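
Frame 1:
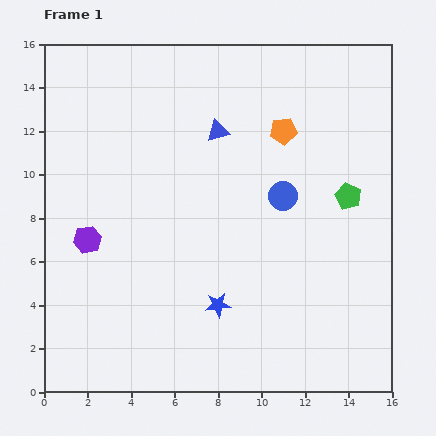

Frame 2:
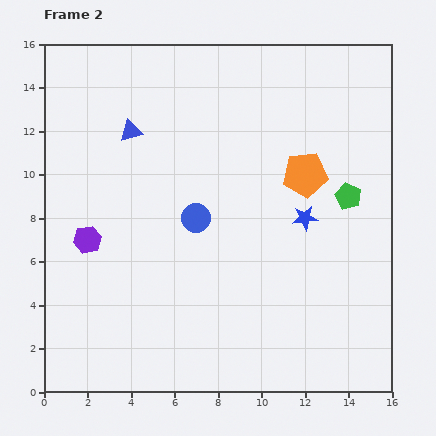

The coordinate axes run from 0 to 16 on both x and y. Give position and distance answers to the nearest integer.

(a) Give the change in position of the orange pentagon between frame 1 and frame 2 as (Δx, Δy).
(1, -2)

The orange pentagon was at (11, 12) in frame 1 and (12, 10) in frame 2.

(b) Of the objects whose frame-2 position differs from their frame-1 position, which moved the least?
the orange pentagon

(moved 2)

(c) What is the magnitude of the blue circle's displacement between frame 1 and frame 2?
4

The blue circle moved from (11, 9) to (7, 8), a distance of √(4² + 1²) ≈ 4.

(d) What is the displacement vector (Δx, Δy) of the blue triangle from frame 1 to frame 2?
(-4, 0)

The blue triangle was at (8, 12) in frame 1 and (4, 12) in frame 2.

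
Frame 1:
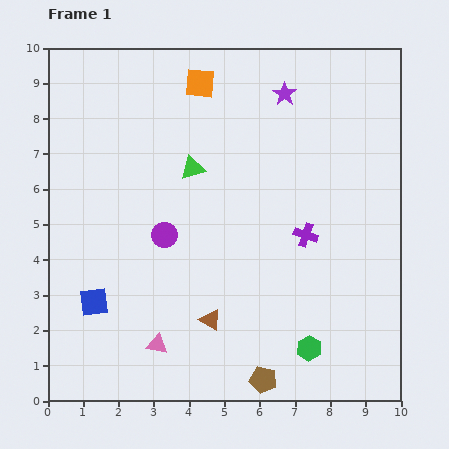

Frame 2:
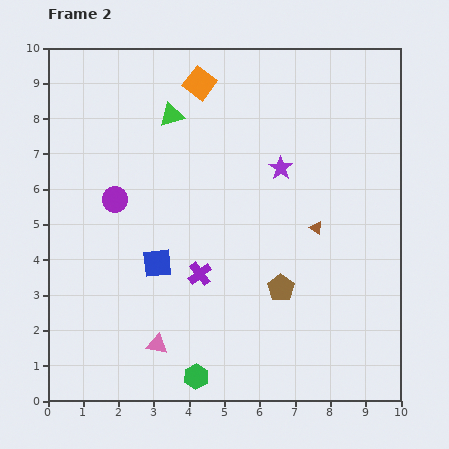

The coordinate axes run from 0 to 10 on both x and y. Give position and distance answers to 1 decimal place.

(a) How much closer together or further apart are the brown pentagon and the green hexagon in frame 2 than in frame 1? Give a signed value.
+1.9

Distance in frame 1: 1.6. Distance in frame 2: 3.5.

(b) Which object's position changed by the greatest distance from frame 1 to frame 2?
the brown triangle

(moved 4.0; next 3.3)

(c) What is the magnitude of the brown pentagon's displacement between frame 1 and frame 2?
2.6

The brown pentagon moved from (6.1, 0.6) to (6.6, 3.2), a distance of √(0.5² + 2.6²) ≈ 2.6.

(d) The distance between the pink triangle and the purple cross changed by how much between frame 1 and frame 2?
-2.9

Distance in frame 1: 5.2. Distance in frame 2: 2.3.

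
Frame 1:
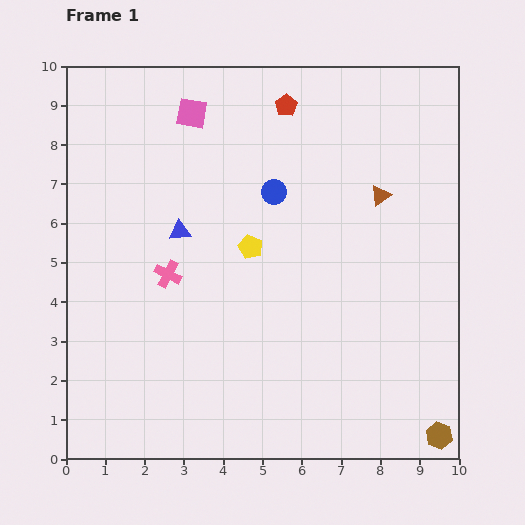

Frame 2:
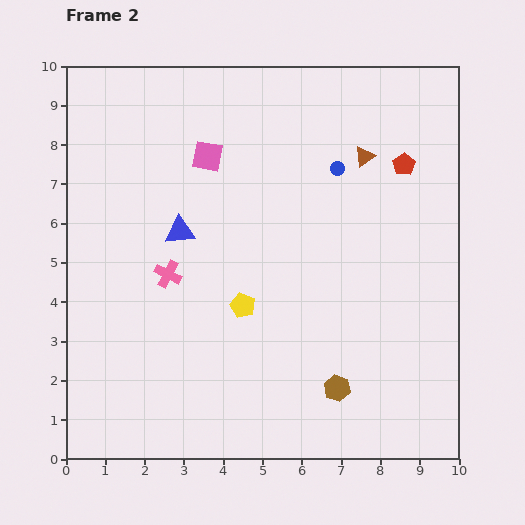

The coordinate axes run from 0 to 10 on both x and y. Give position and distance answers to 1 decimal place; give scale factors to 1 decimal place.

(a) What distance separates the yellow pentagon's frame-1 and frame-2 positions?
1.5

The yellow pentagon moved from (4.7, 5.4) to (4.5, 3.9), a distance of √(0.2² + 1.5²) ≈ 1.5.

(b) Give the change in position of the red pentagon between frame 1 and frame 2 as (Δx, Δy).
(3.0, -1.5)

The red pentagon was at (5.6, 9.0) in frame 1 and (8.6, 7.5) in frame 2.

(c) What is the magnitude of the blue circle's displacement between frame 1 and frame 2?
1.7

The blue circle moved from (5.3, 6.8) to (6.9, 7.4), a distance of √(1.6² + 0.6²) ≈ 1.7.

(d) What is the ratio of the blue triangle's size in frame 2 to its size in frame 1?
1.3×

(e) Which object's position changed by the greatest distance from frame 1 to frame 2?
the red pentagon

(moved 3.4; next 2.9)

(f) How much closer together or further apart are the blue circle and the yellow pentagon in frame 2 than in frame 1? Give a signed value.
+2.7

Distance in frame 1: 1.5. Distance in frame 2: 4.2.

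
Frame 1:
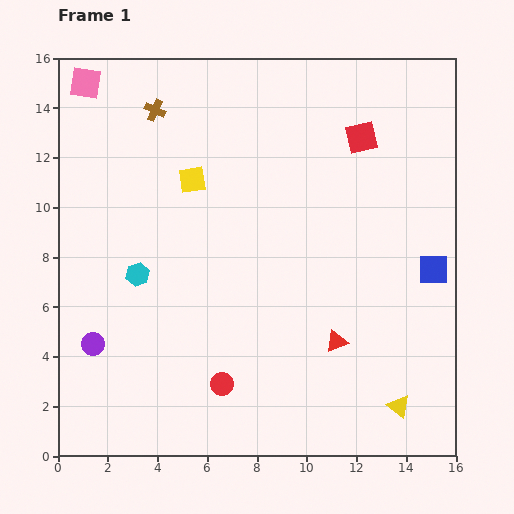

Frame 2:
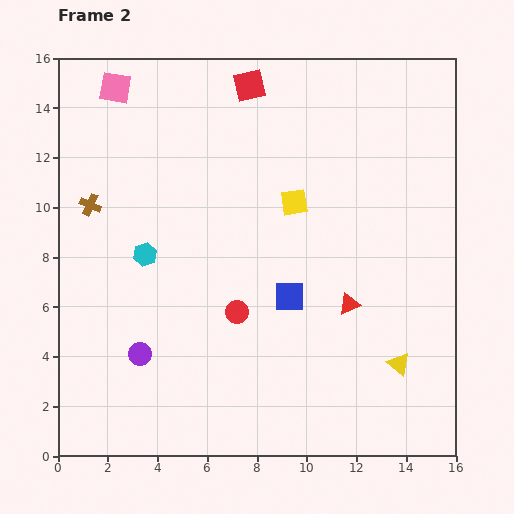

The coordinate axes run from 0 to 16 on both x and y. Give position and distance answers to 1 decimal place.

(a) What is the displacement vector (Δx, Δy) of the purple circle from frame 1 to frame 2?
(1.9, -0.4)

The purple circle was at (1.4, 4.5) in frame 1 and (3.3, 4.1) in frame 2.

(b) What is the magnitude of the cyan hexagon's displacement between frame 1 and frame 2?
0.9

The cyan hexagon moved from (3.2, 7.3) to (3.5, 8.1), a distance of √(0.3² + 0.8²) ≈ 0.9.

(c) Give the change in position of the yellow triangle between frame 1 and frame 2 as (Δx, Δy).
(0.0, 1.7)

The yellow triangle was at (13.7, 2.0) in frame 1 and (13.7, 3.7) in frame 2.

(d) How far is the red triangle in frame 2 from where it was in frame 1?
1.6

The red triangle moved from (11.2, 4.6) to (11.7, 6.1), a distance of √(0.5² + 1.5²) ≈ 1.6.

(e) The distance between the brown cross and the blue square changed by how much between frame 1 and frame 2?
-4.1

Distance in frame 1: 12.9. Distance in frame 2: 8.8.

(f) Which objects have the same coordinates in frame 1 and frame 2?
none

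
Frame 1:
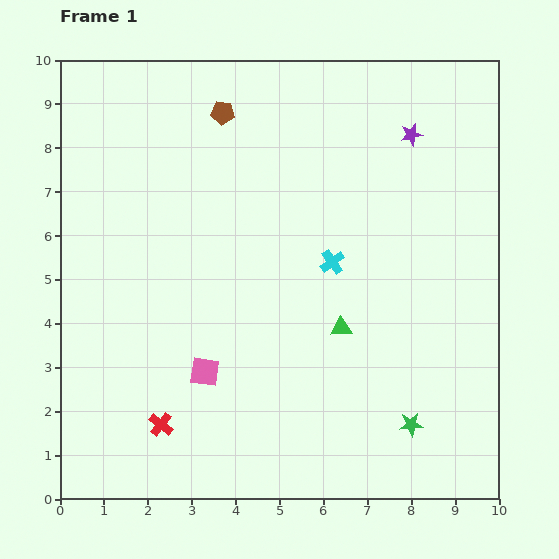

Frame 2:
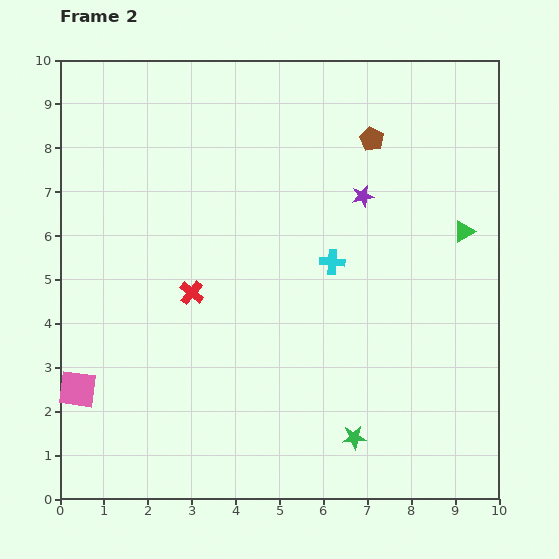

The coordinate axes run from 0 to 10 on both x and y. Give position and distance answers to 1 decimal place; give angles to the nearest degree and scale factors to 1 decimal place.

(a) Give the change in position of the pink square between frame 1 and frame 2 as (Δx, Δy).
(-2.9, -0.4)

The pink square was at (3.3, 2.9) in frame 1 and (0.4, 2.5) in frame 2.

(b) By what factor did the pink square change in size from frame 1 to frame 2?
1.3×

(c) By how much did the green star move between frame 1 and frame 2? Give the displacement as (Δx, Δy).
(-1.3, -0.3)

The green star was at (8.0, 1.7) in frame 1 and (6.7, 1.4) in frame 2.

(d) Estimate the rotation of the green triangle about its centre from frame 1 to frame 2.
28° counter-clockwise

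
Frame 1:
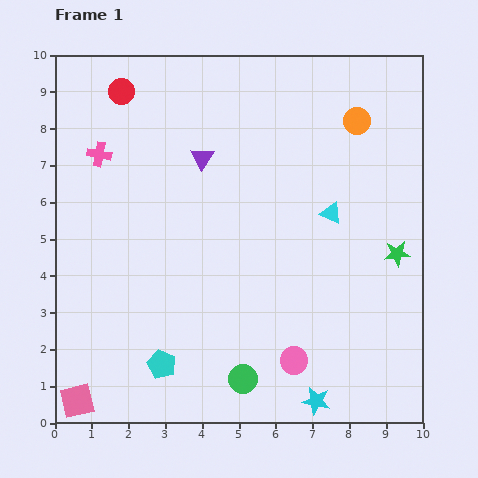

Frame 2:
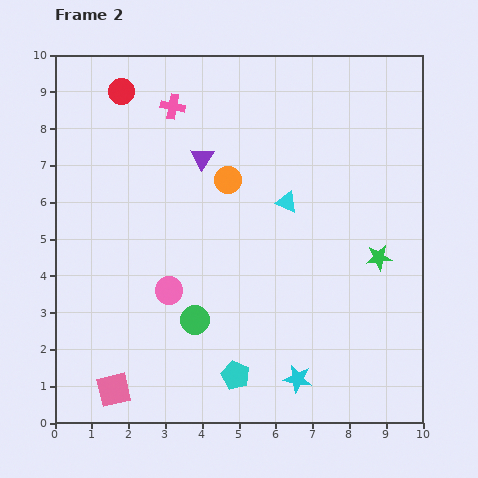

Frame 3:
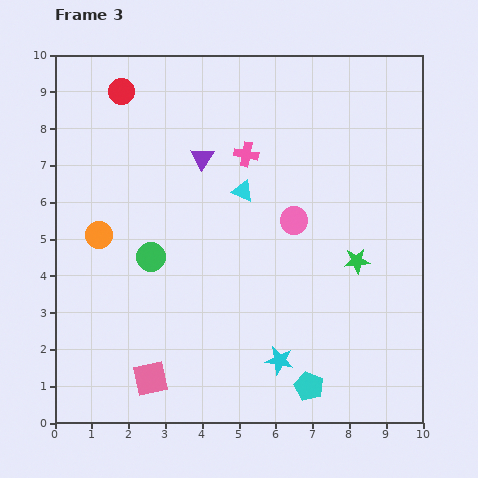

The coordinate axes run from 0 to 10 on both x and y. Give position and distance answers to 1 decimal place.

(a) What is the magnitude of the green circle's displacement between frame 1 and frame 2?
2.1

The green circle moved from (5.1, 1.2) to (3.8, 2.8), a distance of √(1.3² + 1.6²) ≈ 2.1.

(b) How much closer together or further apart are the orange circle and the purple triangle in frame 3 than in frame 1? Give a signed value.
-0.8

Distance in frame 1: 4.3. Distance in frame 3: 3.5.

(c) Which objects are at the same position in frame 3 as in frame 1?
the red circle, the purple triangle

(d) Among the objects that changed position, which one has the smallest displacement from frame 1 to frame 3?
the green star

(moved 1.1)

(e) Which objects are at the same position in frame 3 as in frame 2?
the red circle, the purple triangle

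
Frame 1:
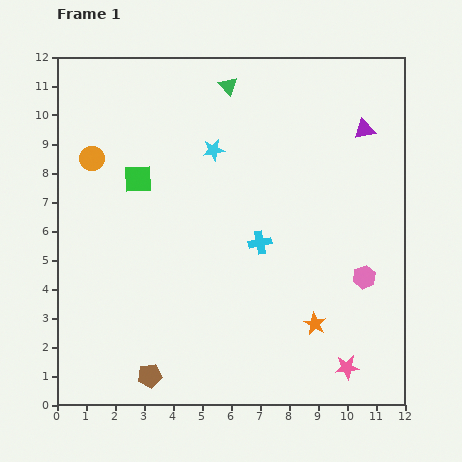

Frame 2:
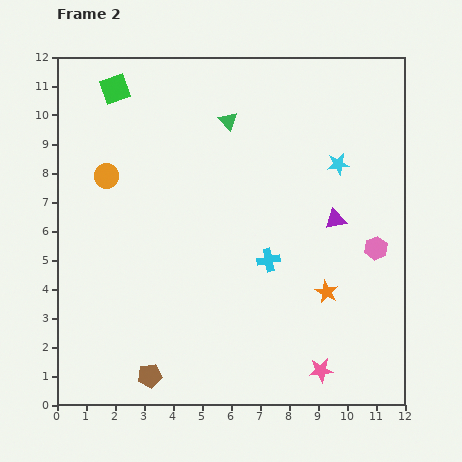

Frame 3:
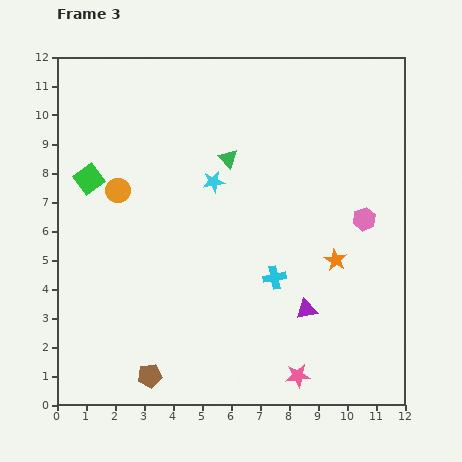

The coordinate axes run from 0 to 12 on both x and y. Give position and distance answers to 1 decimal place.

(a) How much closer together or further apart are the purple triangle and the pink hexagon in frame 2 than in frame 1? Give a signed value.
-3.4

Distance in frame 1: 5.1. Distance in frame 2: 1.7.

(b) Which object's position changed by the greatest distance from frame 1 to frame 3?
the purple triangle

(moved 6.5; next 2.5)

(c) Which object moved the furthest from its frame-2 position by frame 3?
the cyan star

(moved 4.3; next 3.3)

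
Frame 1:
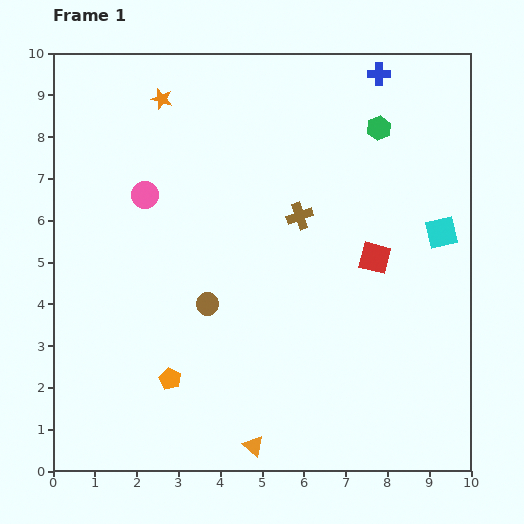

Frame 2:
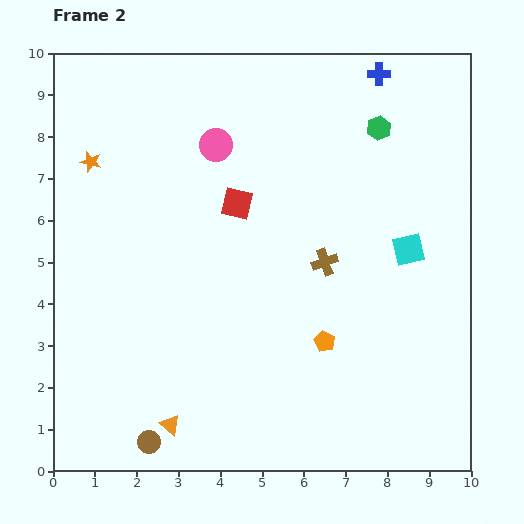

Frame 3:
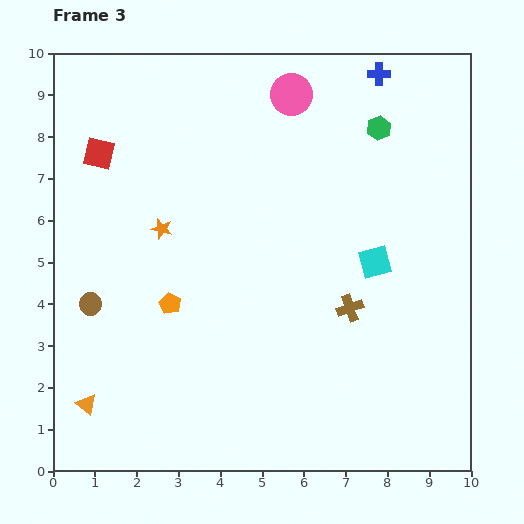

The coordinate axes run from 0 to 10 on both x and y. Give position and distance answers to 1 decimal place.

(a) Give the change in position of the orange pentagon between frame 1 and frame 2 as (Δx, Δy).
(3.7, 0.9)

The orange pentagon was at (2.8, 2.2) in frame 1 and (6.5, 3.1) in frame 2.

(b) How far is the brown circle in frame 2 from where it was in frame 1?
3.6

The brown circle moved from (3.7, 4.0) to (2.3, 0.7), a distance of √(1.4² + 3.3²) ≈ 3.6.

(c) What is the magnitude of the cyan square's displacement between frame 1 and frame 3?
1.7

The cyan square moved from (9.3, 5.7) to (7.7, 5.0), a distance of √(1.6² + 0.7²) ≈ 1.7.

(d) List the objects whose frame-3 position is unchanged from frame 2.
the blue cross, the green hexagon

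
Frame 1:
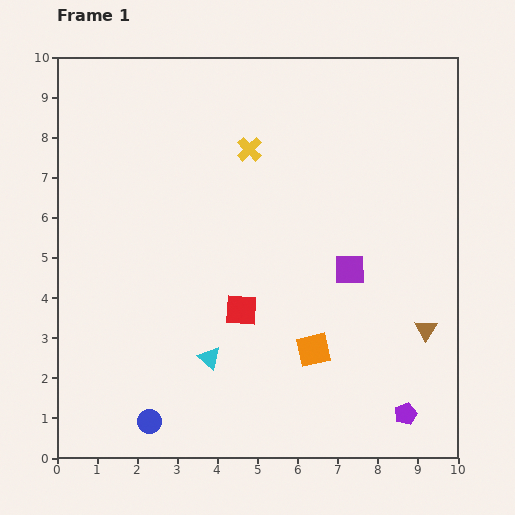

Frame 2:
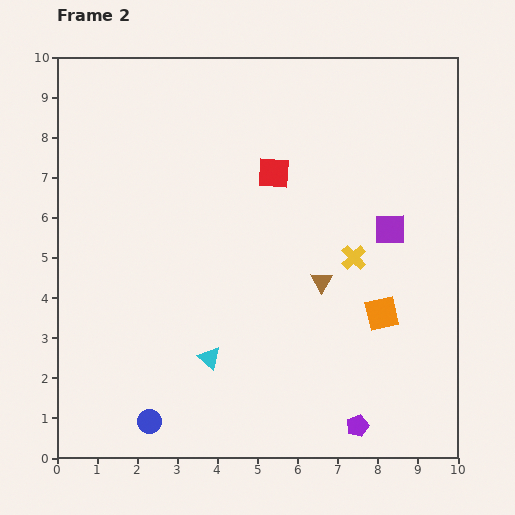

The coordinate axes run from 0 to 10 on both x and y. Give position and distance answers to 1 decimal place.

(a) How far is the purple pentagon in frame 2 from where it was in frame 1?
1.2

The purple pentagon moved from (8.7, 1.1) to (7.5, 0.8), a distance of √(1.2² + 0.3²) ≈ 1.2.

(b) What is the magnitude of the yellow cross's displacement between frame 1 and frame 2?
3.7

The yellow cross moved from (4.8, 7.7) to (7.4, 5.0), a distance of √(2.6² + 2.7²) ≈ 3.7.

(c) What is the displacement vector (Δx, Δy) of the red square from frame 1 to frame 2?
(0.8, 3.4)

The red square was at (4.6, 3.7) in frame 1 and (5.4, 7.1) in frame 2.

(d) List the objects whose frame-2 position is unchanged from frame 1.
the blue circle, the cyan triangle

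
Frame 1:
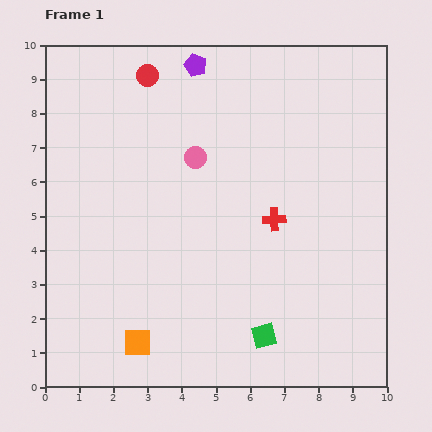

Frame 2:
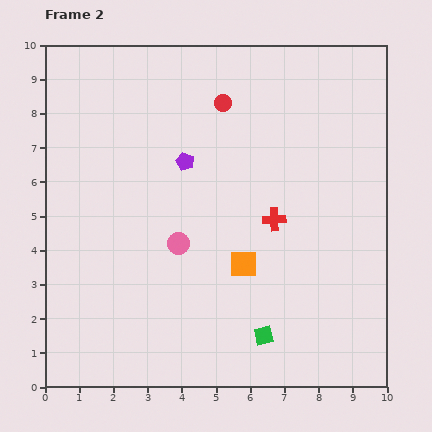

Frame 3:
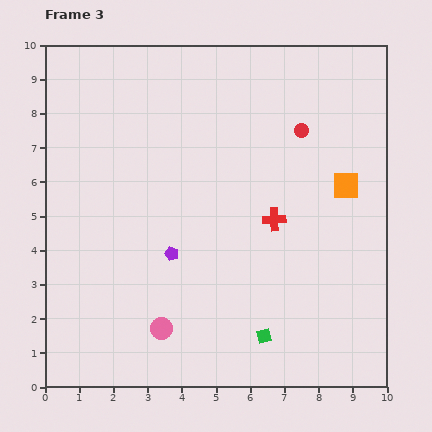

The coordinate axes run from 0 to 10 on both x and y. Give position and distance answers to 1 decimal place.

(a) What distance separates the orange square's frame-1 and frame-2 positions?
3.9

The orange square moved from (2.7, 1.3) to (5.8, 3.6), a distance of √(3.1² + 2.3²) ≈ 3.9.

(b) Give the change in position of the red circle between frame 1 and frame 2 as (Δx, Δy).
(2.2, -0.8)

The red circle was at (3.0, 9.1) in frame 1 and (5.2, 8.3) in frame 2.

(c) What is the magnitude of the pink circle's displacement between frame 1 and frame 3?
5.1

The pink circle moved from (4.4, 6.7) to (3.4, 1.7), a distance of √(1.0² + 5.0²) ≈ 5.1.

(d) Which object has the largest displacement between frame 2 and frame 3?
the orange square

(moved 3.8; next 2.7)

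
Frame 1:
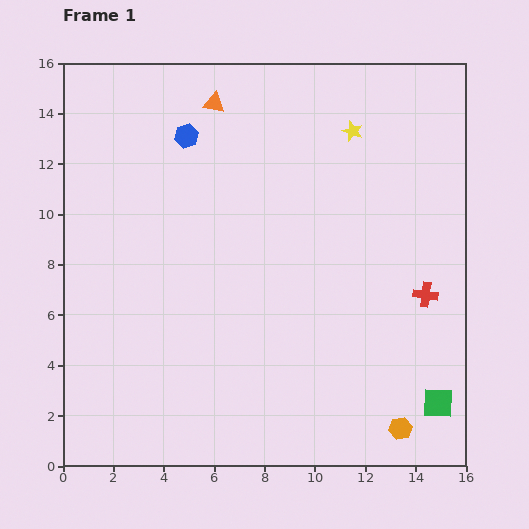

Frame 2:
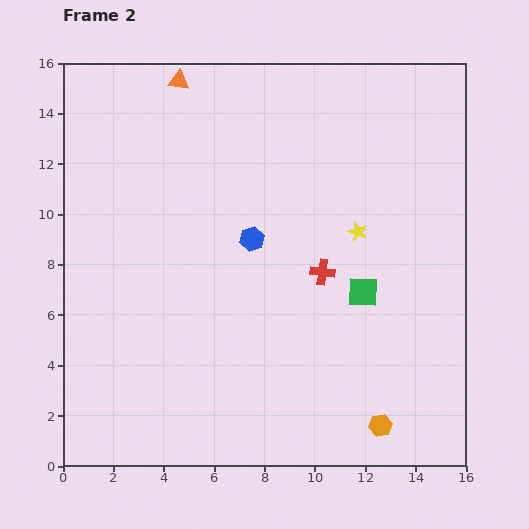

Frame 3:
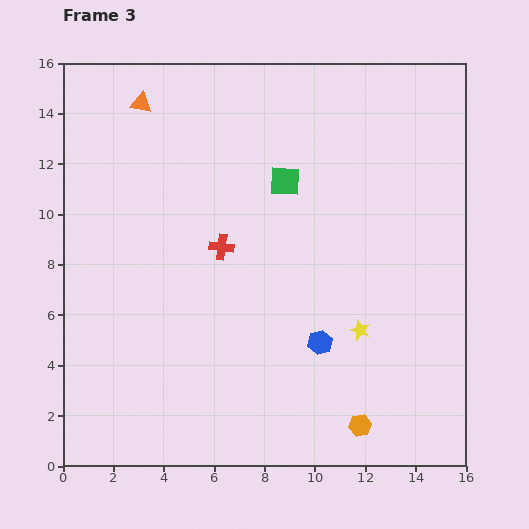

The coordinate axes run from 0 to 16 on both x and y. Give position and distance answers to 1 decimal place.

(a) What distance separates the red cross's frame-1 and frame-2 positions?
4.2

The red cross moved from (14.4, 6.8) to (10.3, 7.7), a distance of √(4.1² + 0.9²) ≈ 4.2.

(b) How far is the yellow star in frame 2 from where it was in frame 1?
4.0

The yellow star moved from (11.5, 13.3) to (11.7, 9.3), a distance of √(0.2² + 4.0²) ≈ 4.0.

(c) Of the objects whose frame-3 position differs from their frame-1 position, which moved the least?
the orange hexagon

(moved 1.6)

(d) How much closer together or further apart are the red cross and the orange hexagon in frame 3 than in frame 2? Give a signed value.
+2.5

Distance in frame 2: 6.5. Distance in frame 3: 9.0.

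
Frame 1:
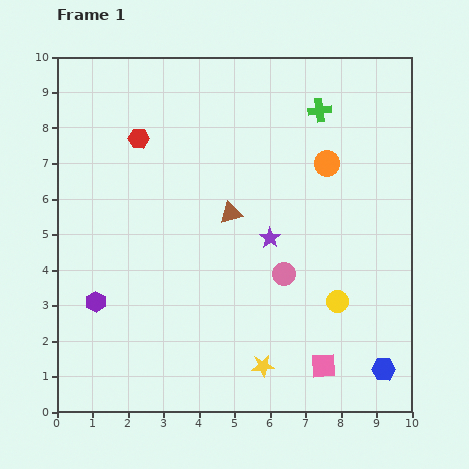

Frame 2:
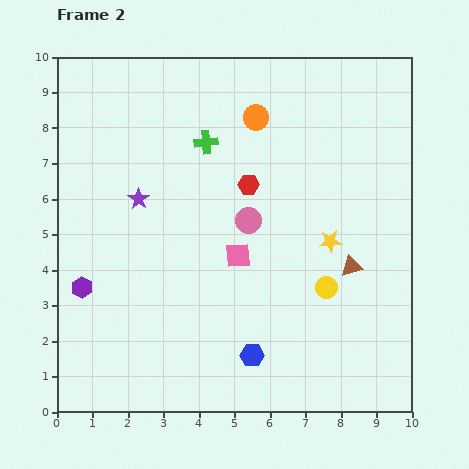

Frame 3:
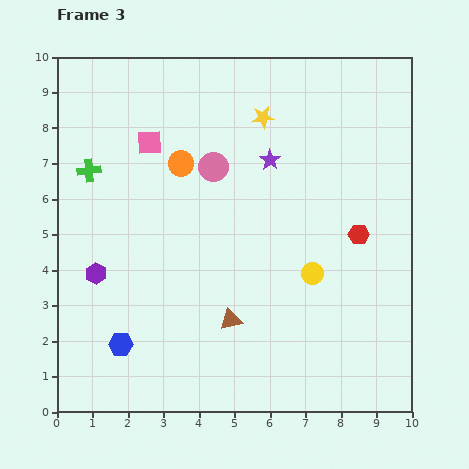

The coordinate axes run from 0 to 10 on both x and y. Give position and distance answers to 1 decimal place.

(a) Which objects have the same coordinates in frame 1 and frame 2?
none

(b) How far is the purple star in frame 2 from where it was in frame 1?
3.9

The purple star moved from (6.0, 4.9) to (2.3, 6.0), a distance of √(3.7² + 1.1²) ≈ 3.9.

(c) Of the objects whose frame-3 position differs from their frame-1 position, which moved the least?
the purple hexagon

(moved 0.8)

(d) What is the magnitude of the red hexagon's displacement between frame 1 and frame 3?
6.8

The red hexagon moved from (2.3, 7.7) to (8.5, 5.0), a distance of √(6.2² + 2.7²) ≈ 6.8.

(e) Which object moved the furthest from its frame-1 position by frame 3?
the pink square

(moved 8.0; next 7.4)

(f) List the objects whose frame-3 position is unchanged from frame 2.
none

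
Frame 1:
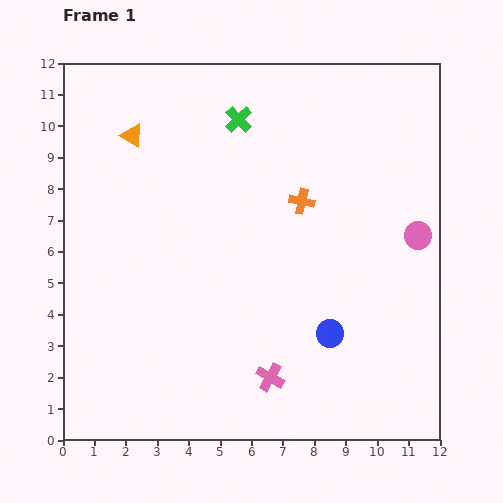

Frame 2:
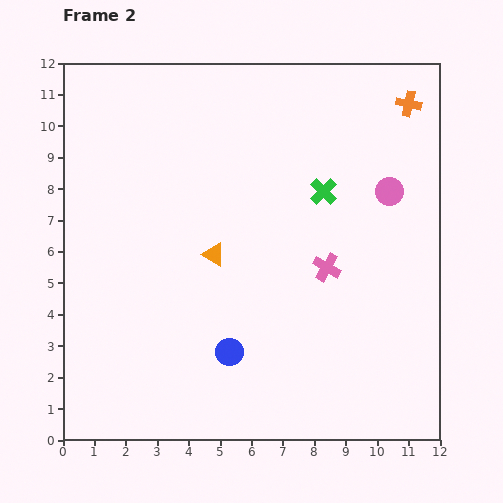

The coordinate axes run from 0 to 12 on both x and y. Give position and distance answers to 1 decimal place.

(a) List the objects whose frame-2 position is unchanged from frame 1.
none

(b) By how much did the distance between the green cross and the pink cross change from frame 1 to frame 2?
-5.9

Distance in frame 1: 8.3. Distance in frame 2: 2.4.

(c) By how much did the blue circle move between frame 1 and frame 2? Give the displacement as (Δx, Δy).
(-3.2, -0.6)

The blue circle was at (8.5, 3.4) in frame 1 and (5.3, 2.8) in frame 2.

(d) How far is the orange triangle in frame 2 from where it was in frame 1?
4.6

The orange triangle moved from (2.2, 9.7) to (4.8, 5.9), a distance of √(2.6² + 3.8²) ≈ 4.6.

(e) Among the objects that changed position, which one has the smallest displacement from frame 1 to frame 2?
the pink circle

(moved 1.7)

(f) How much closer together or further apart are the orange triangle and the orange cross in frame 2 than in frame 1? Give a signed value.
+2.0

Distance in frame 1: 5.8. Distance in frame 2: 7.8.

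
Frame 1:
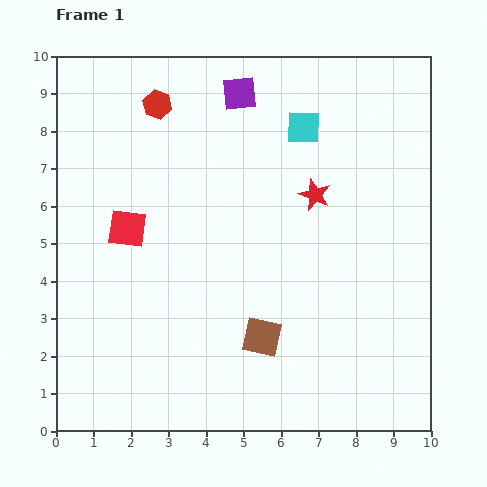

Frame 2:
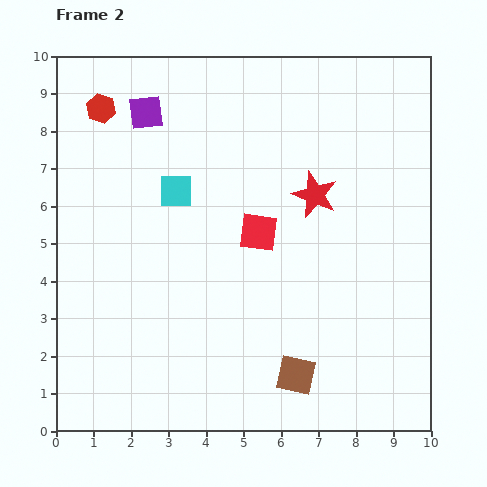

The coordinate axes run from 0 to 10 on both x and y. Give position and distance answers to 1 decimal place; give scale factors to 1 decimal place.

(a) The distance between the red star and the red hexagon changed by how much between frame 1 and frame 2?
+1.3

Distance in frame 1: 4.8. Distance in frame 2: 6.1.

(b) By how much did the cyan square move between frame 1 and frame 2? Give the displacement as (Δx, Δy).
(-3.4, -1.7)

The cyan square was at (6.6, 8.1) in frame 1 and (3.2, 6.4) in frame 2.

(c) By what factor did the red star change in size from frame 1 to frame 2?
1.5×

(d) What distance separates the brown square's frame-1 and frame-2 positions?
1.3

The brown square moved from (5.5, 2.5) to (6.4, 1.5), a distance of √(0.9² + 1.0²) ≈ 1.3.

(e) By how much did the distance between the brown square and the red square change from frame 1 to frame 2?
-0.7

Distance in frame 1: 4.6. Distance in frame 2: 3.9.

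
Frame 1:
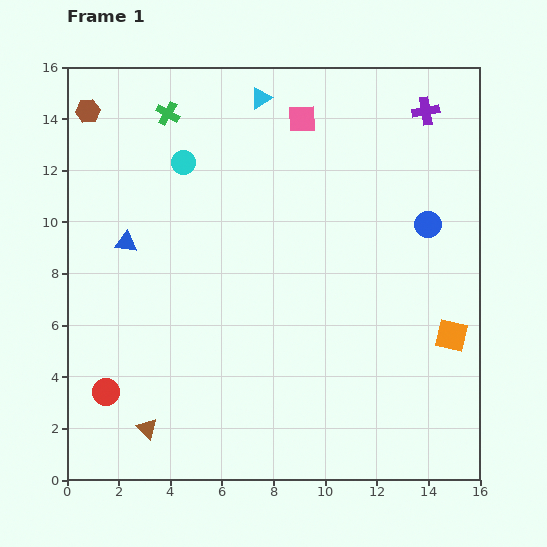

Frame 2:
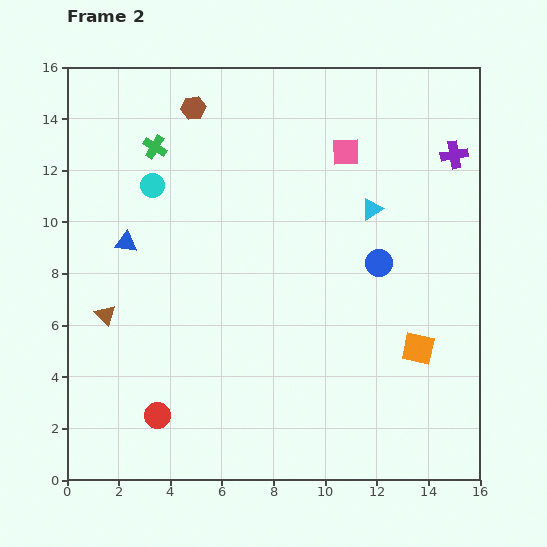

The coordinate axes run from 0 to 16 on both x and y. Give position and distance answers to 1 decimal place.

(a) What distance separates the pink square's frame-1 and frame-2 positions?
2.1

The pink square moved from (9.1, 14.0) to (10.8, 12.7), a distance of √(1.7² + 1.3²) ≈ 2.1.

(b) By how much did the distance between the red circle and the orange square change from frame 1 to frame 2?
-3.2

Distance in frame 1: 13.6. Distance in frame 2: 10.4.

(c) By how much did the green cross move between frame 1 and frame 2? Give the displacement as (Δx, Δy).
(-0.5, -1.3)

The green cross was at (3.9, 14.2) in frame 1 and (3.4, 12.9) in frame 2.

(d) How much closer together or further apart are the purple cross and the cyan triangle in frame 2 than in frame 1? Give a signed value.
-2.6

Distance in frame 1: 6.4. Distance in frame 2: 3.8.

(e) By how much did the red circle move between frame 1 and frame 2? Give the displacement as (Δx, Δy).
(2.0, -0.9)

The red circle was at (1.5, 3.4) in frame 1 and (3.5, 2.5) in frame 2.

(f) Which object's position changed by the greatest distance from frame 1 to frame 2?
the cyan triangle

(moved 6.1; next 4.7)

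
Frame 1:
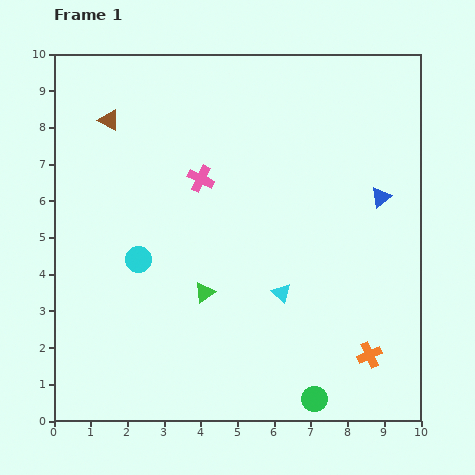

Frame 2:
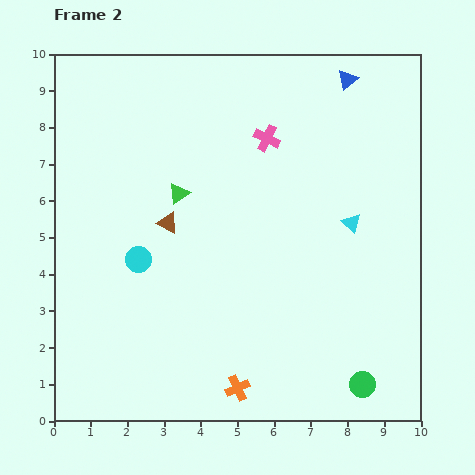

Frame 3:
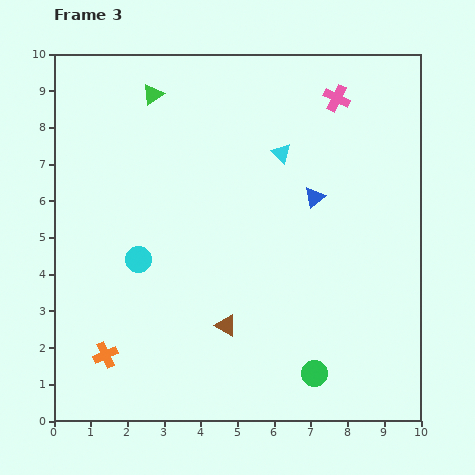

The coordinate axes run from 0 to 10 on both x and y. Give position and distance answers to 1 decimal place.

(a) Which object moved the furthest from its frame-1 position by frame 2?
the orange cross

(moved 3.7; next 3.3)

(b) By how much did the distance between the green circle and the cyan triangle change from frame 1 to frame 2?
+1.4

Distance in frame 1: 3.0. Distance in frame 2: 4.4.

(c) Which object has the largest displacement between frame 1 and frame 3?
the orange cross

(moved 7.2; next 6.4)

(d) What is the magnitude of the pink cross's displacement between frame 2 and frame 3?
2.2

The pink cross moved from (5.8, 7.7) to (7.7, 8.8), a distance of √(1.9² + 1.1²) ≈ 2.2.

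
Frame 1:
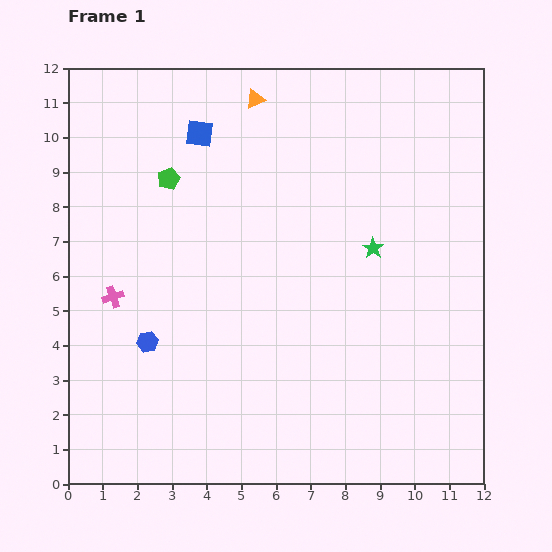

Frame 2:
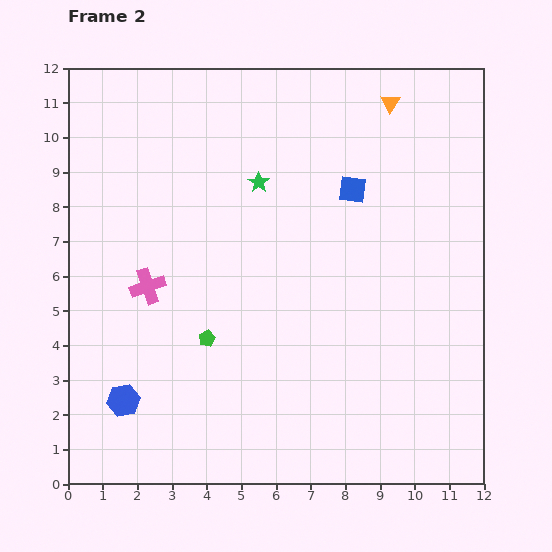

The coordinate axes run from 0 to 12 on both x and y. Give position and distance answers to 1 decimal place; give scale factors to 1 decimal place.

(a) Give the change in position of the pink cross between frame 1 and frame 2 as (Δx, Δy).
(1.0, 0.3)

The pink cross was at (1.3, 5.4) in frame 1 and (2.3, 5.7) in frame 2.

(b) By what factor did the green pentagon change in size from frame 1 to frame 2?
0.7×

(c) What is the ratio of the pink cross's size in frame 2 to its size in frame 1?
1.7×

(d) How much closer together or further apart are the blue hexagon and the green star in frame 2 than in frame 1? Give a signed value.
+0.4

Distance in frame 1: 7.0. Distance in frame 2: 7.4.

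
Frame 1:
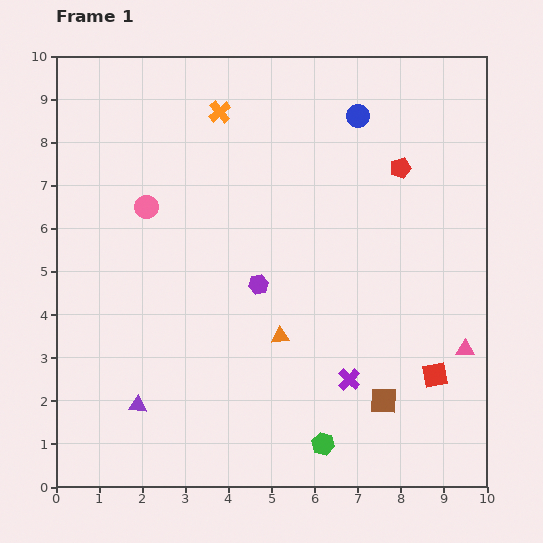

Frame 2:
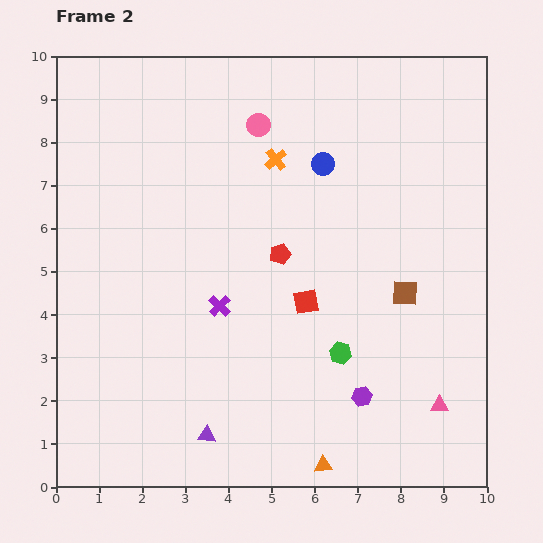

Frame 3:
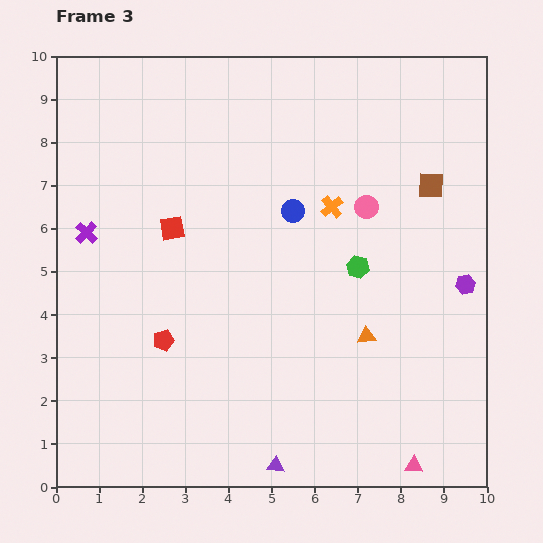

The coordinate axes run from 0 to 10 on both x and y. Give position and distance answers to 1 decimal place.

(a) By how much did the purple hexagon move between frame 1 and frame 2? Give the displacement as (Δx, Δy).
(2.4, -2.6)

The purple hexagon was at (4.7, 4.7) in frame 1 and (7.1, 2.1) in frame 2.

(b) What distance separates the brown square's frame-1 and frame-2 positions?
2.5

The brown square moved from (7.6, 2.0) to (8.1, 4.5), a distance of √(0.5² + 2.5²) ≈ 2.5.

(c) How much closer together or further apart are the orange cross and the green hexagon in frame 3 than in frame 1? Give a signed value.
-6.6

Distance in frame 1: 8.1. Distance in frame 3: 1.5.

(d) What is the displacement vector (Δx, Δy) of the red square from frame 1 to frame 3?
(-6.1, 3.4)

The red square was at (8.8, 2.6) in frame 1 and (2.7, 6.0) in frame 3.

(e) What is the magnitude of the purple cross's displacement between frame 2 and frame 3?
3.5

The purple cross moved from (3.8, 4.2) to (0.7, 5.9), a distance of √(3.1² + 1.7²) ≈ 3.5.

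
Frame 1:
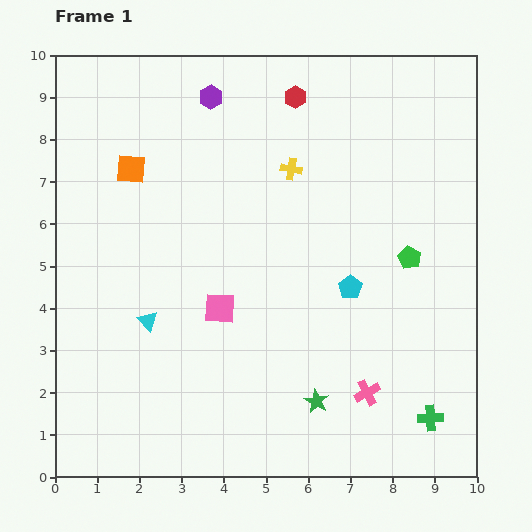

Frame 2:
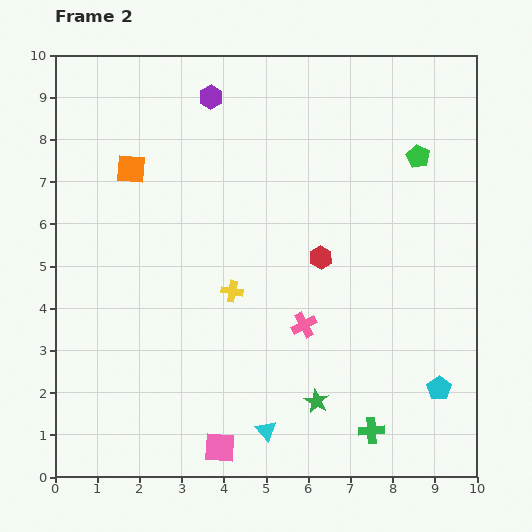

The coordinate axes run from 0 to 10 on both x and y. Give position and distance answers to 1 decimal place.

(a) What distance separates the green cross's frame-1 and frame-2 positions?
1.4

The green cross moved from (8.9, 1.4) to (7.5, 1.1), a distance of √(1.4² + 0.3²) ≈ 1.4.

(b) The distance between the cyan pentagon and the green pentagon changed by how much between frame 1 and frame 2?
+3.9

Distance in frame 1: 1.6. Distance in frame 2: 5.5.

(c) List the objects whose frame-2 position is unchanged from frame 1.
the green star, the orange square, the purple hexagon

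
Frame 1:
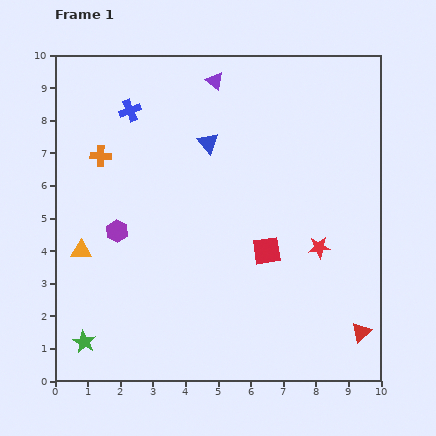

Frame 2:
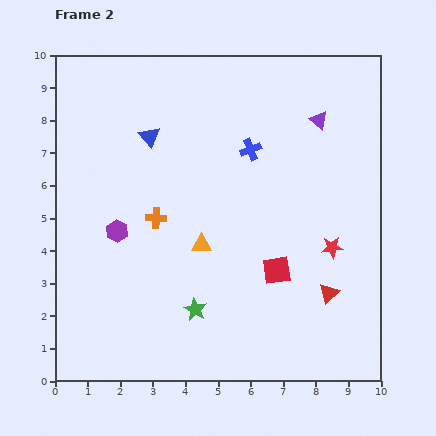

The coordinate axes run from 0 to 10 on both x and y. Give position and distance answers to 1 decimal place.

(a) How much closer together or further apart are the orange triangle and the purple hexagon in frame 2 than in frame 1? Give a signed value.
+1.3

Distance in frame 1: 1.3. Distance in frame 2: 2.6.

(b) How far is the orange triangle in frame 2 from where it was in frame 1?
3.7

The orange triangle moved from (0.8, 4.0) to (4.5, 4.2), a distance of √(3.7² + 0.2²) ≈ 3.7.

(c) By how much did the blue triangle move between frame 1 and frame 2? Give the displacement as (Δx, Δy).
(-1.8, 0.2)

The blue triangle was at (4.7, 7.3) in frame 1 and (2.9, 7.5) in frame 2.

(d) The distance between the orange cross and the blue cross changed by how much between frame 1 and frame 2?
+1.9

Distance in frame 1: 1.7. Distance in frame 2: 3.6.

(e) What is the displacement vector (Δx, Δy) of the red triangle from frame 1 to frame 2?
(-1.0, 1.2)

The red triangle was at (9.4, 1.5) in frame 1 and (8.4, 2.7) in frame 2.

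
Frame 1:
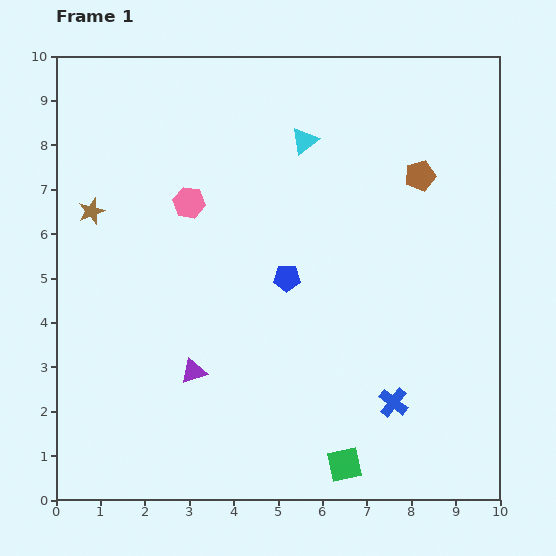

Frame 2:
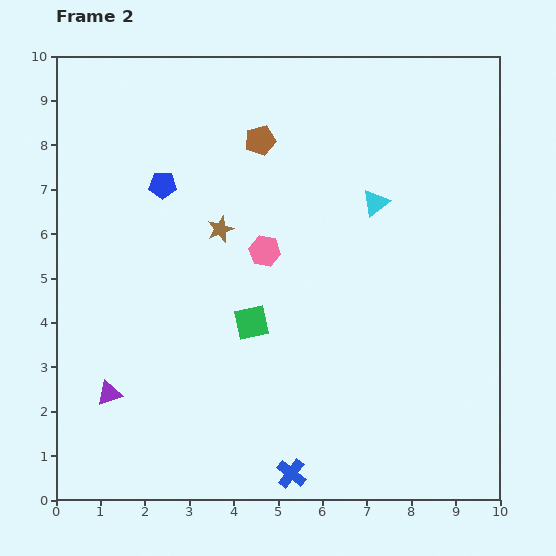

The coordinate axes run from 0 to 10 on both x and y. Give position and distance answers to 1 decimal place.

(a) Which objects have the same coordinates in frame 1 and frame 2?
none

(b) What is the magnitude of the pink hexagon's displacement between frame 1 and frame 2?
2.0

The pink hexagon moved from (3.0, 6.7) to (4.7, 5.6), a distance of √(1.7² + 1.1²) ≈ 2.0.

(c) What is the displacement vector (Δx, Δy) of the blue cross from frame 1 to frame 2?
(-2.3, -1.6)

The blue cross was at (7.6, 2.2) in frame 1 and (5.3, 0.6) in frame 2.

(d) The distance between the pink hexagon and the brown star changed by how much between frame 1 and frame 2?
-1.1

Distance in frame 1: 2.2. Distance in frame 2: 1.1.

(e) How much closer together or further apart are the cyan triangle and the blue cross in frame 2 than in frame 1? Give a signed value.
+0.2

Distance in frame 1: 6.2. Distance in frame 2: 6.4.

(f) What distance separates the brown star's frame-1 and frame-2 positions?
2.9

The brown star moved from (0.8, 6.5) to (3.7, 6.1), a distance of √(2.9² + 0.4²) ≈ 2.9.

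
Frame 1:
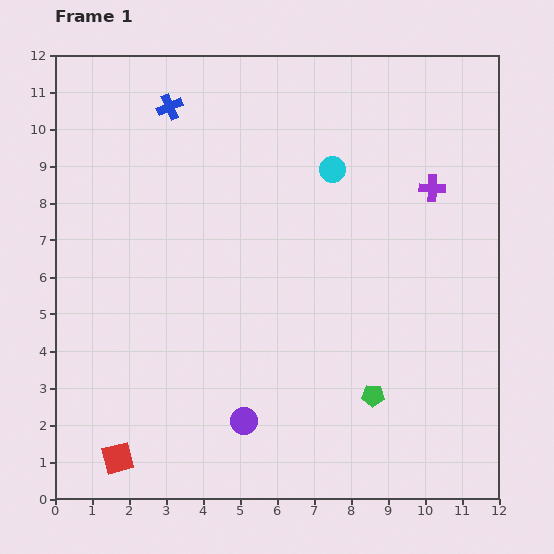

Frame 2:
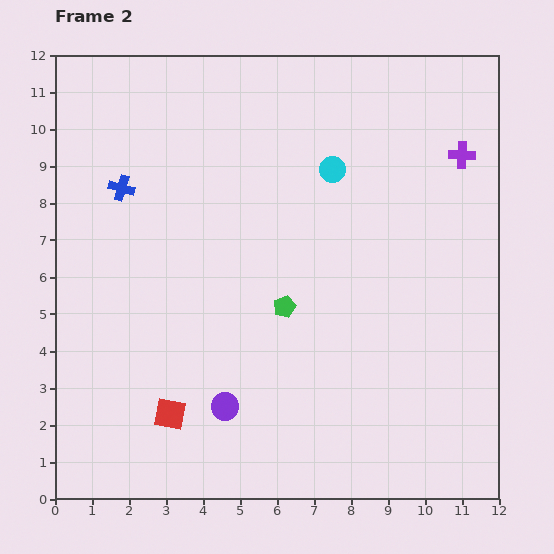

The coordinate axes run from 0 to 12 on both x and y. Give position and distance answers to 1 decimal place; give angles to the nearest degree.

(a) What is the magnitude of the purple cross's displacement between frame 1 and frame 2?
1.2

The purple cross moved from (10.2, 8.4) to (11.0, 9.3), a distance of √(0.8² + 0.9²) ≈ 1.2.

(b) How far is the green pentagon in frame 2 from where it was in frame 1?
3.4

The green pentagon moved from (8.6, 2.8) to (6.2, 5.2), a distance of √(2.4² + 2.4²) ≈ 3.4.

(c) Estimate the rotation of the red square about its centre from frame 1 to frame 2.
25° clockwise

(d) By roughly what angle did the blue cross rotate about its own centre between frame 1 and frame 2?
39° clockwise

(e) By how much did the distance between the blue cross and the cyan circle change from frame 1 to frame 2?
+1.0

Distance in frame 1: 4.7. Distance in frame 2: 5.7.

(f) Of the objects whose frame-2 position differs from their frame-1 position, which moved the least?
the purple circle

(moved 0.6)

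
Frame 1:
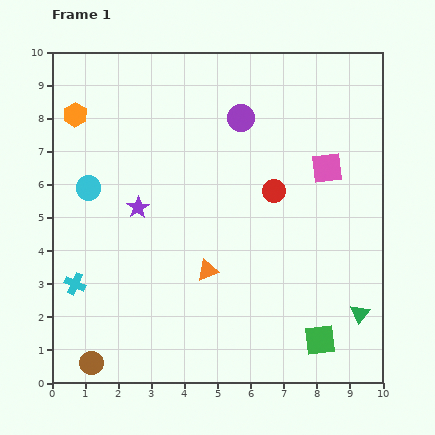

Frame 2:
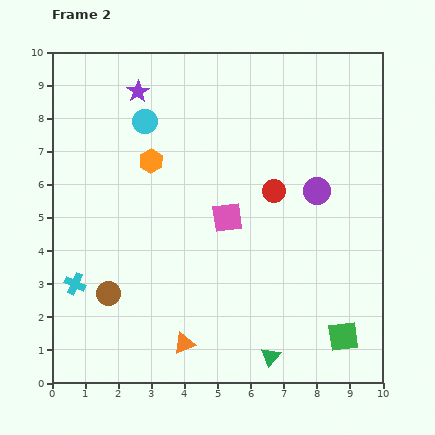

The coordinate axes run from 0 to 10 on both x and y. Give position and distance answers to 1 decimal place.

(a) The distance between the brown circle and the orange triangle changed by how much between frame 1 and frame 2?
-1.8

Distance in frame 1: 4.5. Distance in frame 2: 2.7.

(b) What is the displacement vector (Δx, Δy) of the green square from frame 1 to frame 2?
(0.7, 0.1)

The green square was at (8.1, 1.3) in frame 1 and (8.8, 1.4) in frame 2.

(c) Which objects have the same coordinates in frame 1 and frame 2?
the red circle, the cyan cross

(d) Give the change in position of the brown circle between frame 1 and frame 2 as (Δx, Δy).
(0.5, 2.1)

The brown circle was at (1.2, 0.6) in frame 1 and (1.7, 2.7) in frame 2.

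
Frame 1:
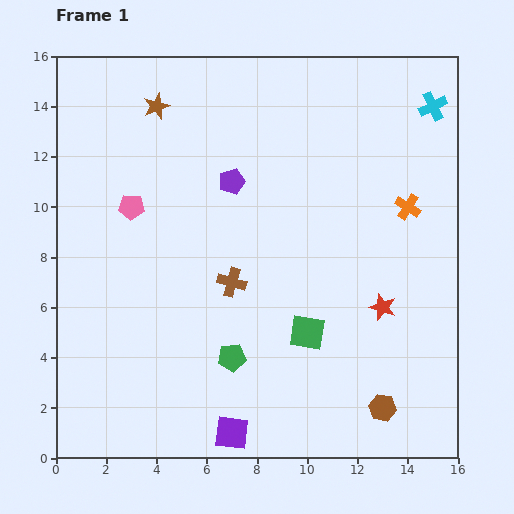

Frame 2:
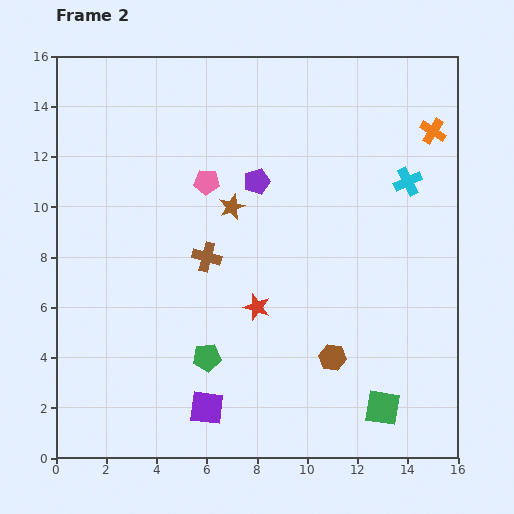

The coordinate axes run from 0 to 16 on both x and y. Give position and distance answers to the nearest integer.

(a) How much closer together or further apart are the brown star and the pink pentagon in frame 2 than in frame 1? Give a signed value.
-3

Distance in frame 1: 4. Distance in frame 2: 1.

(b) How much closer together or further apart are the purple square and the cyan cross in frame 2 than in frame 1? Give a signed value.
-3

Distance in frame 1: 15. Distance in frame 2: 12.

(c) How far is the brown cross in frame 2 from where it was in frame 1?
1

The brown cross moved from (7, 7) to (6, 8), a distance of √(1² + 1²) ≈ 1.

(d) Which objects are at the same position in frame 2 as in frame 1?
none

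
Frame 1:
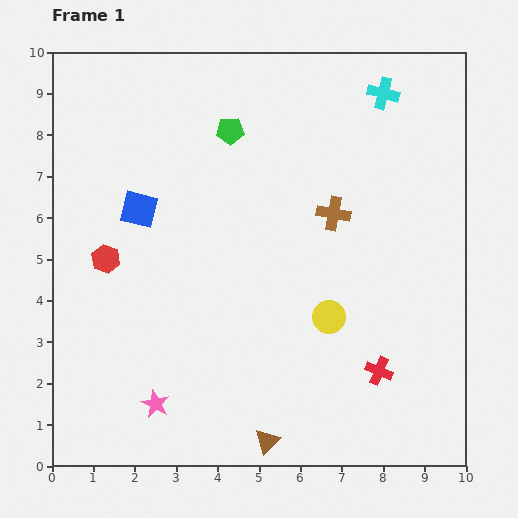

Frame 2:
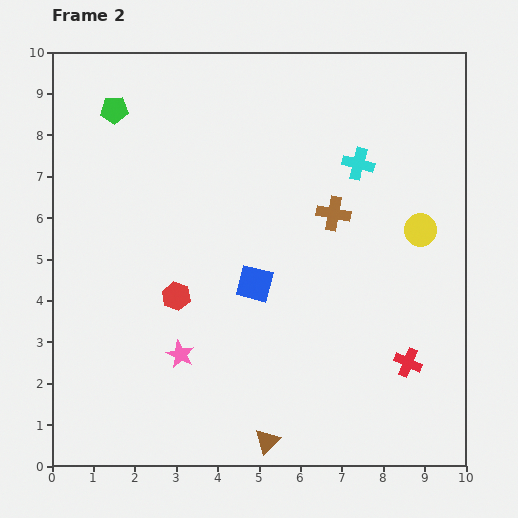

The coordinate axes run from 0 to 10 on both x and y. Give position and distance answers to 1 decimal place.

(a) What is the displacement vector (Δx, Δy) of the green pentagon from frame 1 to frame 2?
(-2.8, 0.5)

The green pentagon was at (4.3, 8.1) in frame 1 and (1.5, 8.6) in frame 2.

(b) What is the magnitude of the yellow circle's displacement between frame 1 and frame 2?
3.0

The yellow circle moved from (6.7, 3.6) to (8.9, 5.7), a distance of √(2.2² + 2.1²) ≈ 3.0.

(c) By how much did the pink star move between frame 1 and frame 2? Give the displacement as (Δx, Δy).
(0.6, 1.2)

The pink star was at (2.5, 1.5) in frame 1 and (3.1, 2.7) in frame 2.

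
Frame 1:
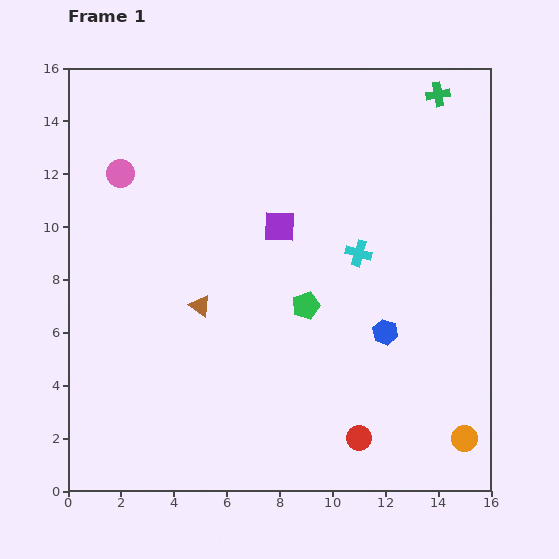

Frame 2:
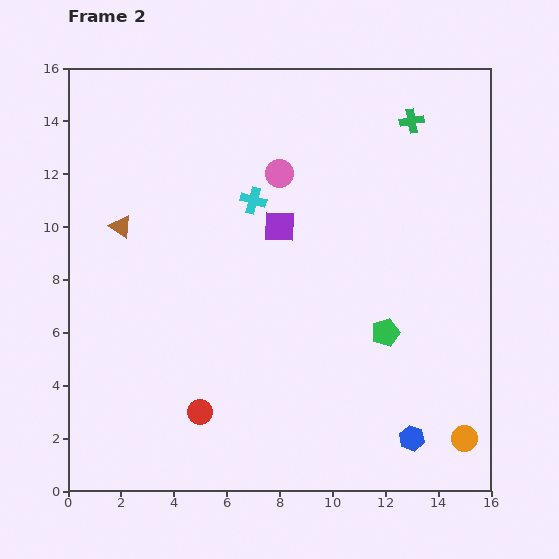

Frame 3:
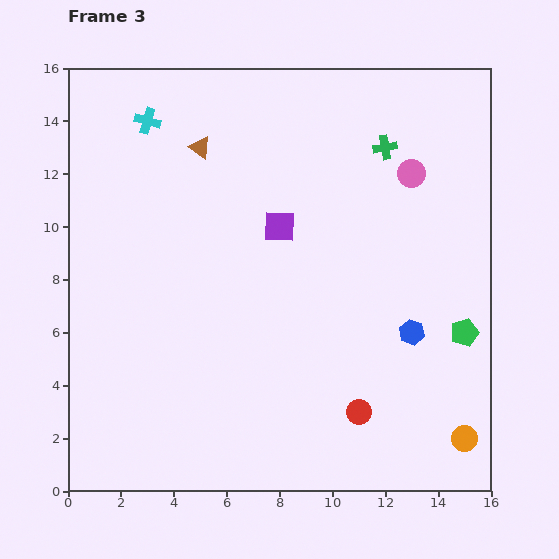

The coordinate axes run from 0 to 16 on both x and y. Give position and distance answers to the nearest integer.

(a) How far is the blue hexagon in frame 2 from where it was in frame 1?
4

The blue hexagon moved from (12, 6) to (13, 2), a distance of √(1² + 4²) ≈ 4.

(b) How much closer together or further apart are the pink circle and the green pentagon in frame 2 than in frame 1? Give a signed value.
-2

Distance in frame 1: 9. Distance in frame 2: 7.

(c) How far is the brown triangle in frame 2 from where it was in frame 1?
4

The brown triangle moved from (5, 7) to (2, 10), a distance of √(3² + 3²) ≈ 4.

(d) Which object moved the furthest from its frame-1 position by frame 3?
the pink circle

(moved 11; next 9)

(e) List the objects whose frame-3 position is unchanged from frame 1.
the purple square, the orange circle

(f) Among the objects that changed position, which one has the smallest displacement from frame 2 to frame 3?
the green cross

(moved 1)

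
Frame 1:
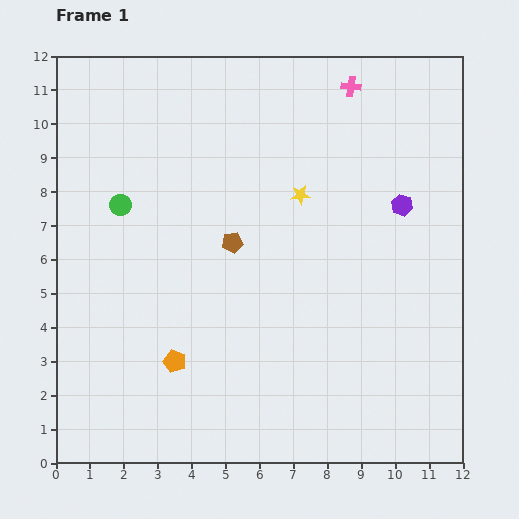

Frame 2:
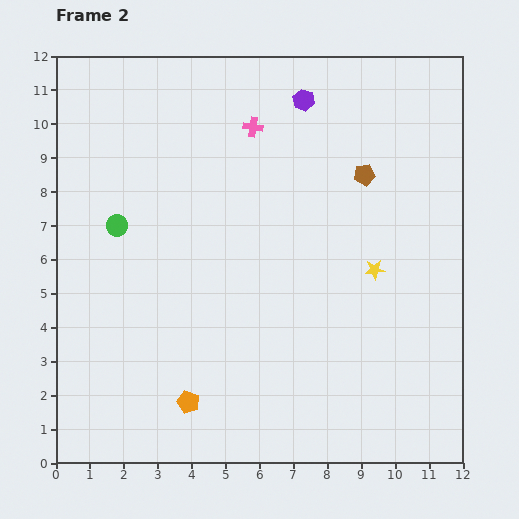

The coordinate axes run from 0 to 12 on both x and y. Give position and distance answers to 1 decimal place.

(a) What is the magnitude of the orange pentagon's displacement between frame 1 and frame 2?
1.3

The orange pentagon moved from (3.5, 3.0) to (3.9, 1.8), a distance of √(0.4² + 1.2²) ≈ 1.3.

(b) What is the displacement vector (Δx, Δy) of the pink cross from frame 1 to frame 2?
(-2.9, -1.2)

The pink cross was at (8.7, 11.1) in frame 1 and (5.8, 9.9) in frame 2.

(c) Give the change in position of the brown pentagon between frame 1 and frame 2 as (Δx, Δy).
(3.9, 2.0)

The brown pentagon was at (5.2, 6.5) in frame 1 and (9.1, 8.5) in frame 2.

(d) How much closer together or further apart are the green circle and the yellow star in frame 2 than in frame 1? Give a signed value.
+2.4

Distance in frame 1: 5.3. Distance in frame 2: 7.7.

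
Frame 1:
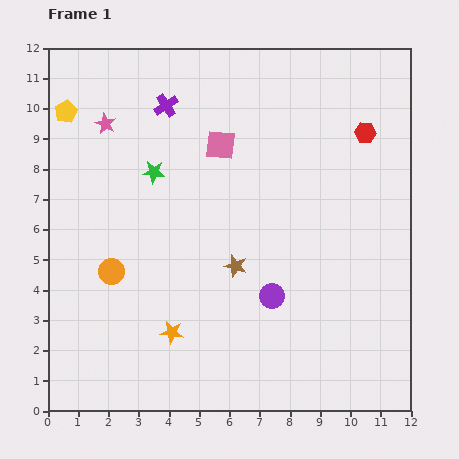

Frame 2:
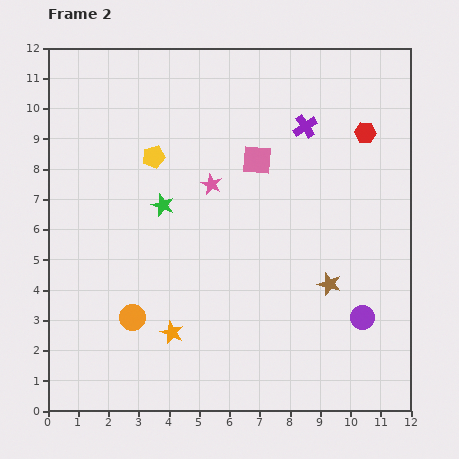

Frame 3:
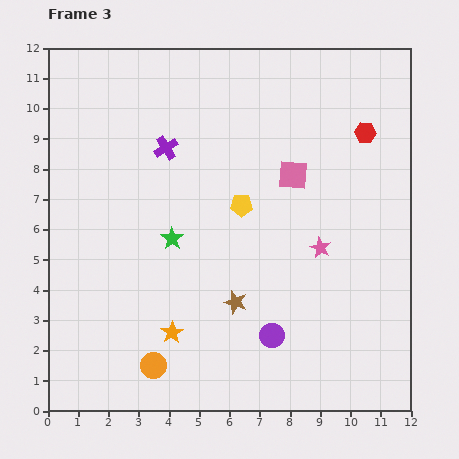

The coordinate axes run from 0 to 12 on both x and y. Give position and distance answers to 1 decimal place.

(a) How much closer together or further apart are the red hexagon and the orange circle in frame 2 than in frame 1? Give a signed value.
+0.2

Distance in frame 1: 9.6. Distance in frame 2: 9.8.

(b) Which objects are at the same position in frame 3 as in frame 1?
the orange star, the red hexagon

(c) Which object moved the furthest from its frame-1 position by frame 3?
the pink star

(moved 8.2; next 6.6)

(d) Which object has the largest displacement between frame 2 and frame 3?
the purple cross

(moved 4.7; next 4.2)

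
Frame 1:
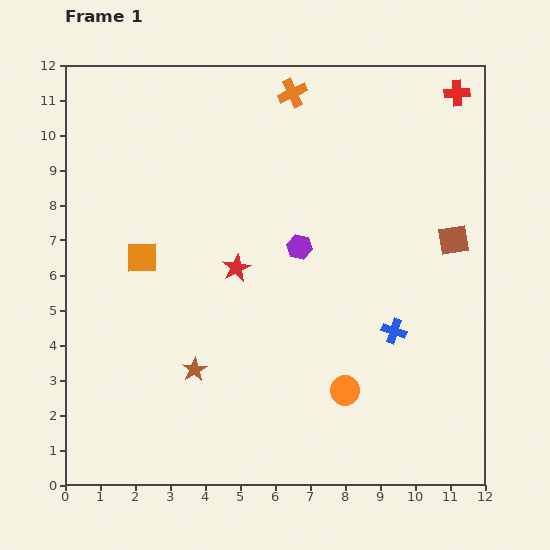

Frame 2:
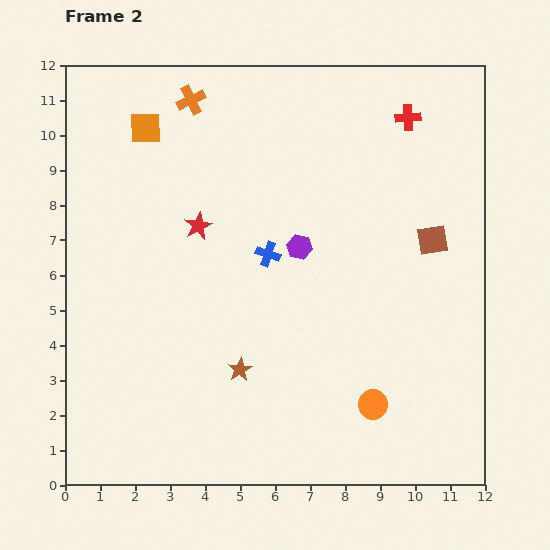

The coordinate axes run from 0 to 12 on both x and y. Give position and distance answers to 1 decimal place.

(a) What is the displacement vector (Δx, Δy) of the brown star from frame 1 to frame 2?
(1.3, 0.0)

The brown star was at (3.7, 3.3) in frame 1 and (5.0, 3.3) in frame 2.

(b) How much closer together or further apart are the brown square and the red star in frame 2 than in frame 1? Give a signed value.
+0.4

Distance in frame 1: 6.3. Distance in frame 2: 6.7.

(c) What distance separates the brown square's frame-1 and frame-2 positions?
0.6

The brown square moved from (11.1, 7.0) to (10.5, 7.0), a distance of √(0.6² + 0.0²) ≈ 0.6.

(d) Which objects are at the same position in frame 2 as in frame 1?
the purple hexagon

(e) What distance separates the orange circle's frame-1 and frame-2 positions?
0.9

The orange circle moved from (8.0, 2.7) to (8.8, 2.3), a distance of √(0.8² + 0.4²) ≈ 0.9.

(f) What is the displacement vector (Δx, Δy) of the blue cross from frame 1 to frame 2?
(-3.6, 2.2)

The blue cross was at (9.4, 4.4) in frame 1 and (5.8, 6.6) in frame 2.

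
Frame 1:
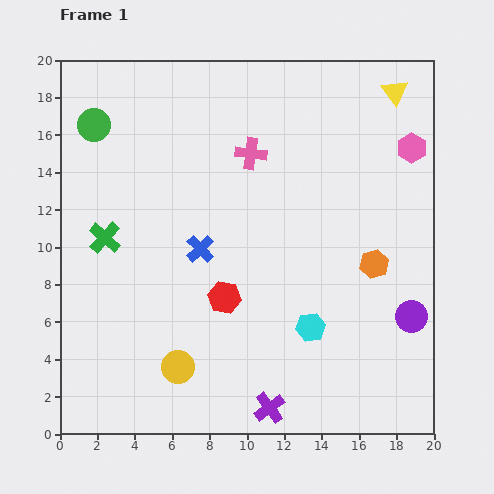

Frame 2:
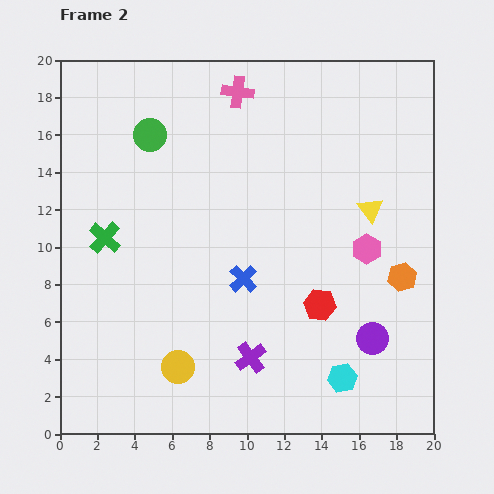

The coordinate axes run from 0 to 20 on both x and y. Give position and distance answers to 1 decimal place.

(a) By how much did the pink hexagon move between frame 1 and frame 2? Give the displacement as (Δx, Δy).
(-2.4, -5.4)

The pink hexagon was at (18.8, 15.3) in frame 1 and (16.4, 9.9) in frame 2.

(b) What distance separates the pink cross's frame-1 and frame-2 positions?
3.4

The pink cross moved from (10.2, 15.0) to (9.5, 18.3), a distance of √(0.7² + 3.3²) ≈ 3.4.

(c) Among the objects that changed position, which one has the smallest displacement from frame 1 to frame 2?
the orange hexagon

(moved 1.7)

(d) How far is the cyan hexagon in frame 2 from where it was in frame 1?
3.2

The cyan hexagon moved from (13.4, 5.7) to (15.1, 3.0), a distance of √(1.7² + 2.7²) ≈ 3.2.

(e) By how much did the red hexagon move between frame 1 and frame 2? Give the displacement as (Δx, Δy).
(5.1, -0.4)

The red hexagon was at (8.8, 7.3) in frame 1 and (13.9, 6.9) in frame 2.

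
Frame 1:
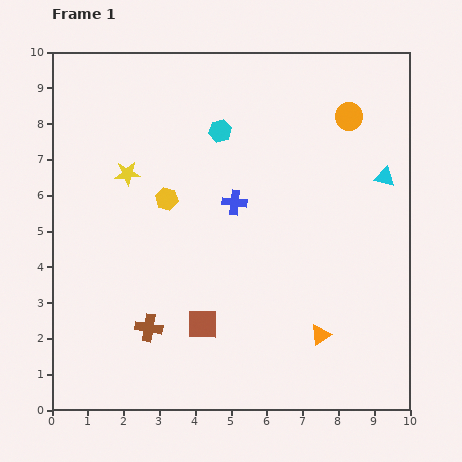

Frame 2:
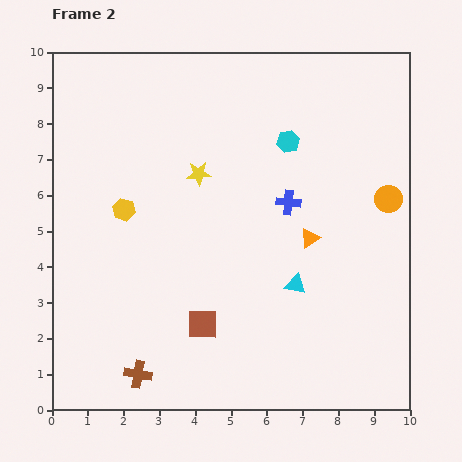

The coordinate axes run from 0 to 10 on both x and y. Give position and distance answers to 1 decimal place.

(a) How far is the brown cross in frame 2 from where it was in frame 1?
1.3

The brown cross moved from (2.7, 2.3) to (2.4, 1.0), a distance of √(0.3² + 1.3²) ≈ 1.3.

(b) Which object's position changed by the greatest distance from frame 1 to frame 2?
the cyan triangle

(moved 3.9; next 2.7)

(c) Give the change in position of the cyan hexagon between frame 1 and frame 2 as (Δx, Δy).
(1.9, -0.3)

The cyan hexagon was at (4.7, 7.8) in frame 1 and (6.6, 7.5) in frame 2.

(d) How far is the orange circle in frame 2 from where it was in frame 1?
2.5

The orange circle moved from (8.3, 8.2) to (9.4, 5.9), a distance of √(1.1² + 2.3²) ≈ 2.5.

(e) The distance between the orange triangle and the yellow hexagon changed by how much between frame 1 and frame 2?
-0.4

Distance in frame 1: 5.7. Distance in frame 2: 5.3.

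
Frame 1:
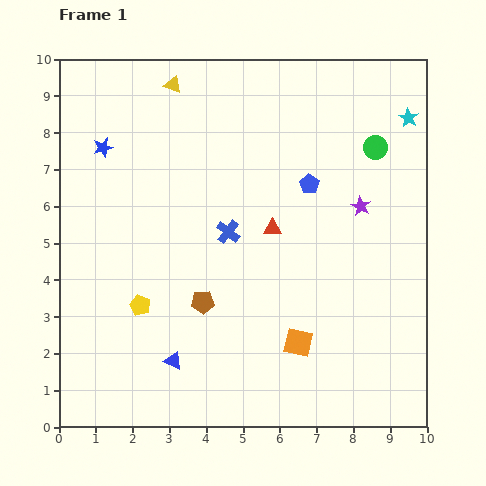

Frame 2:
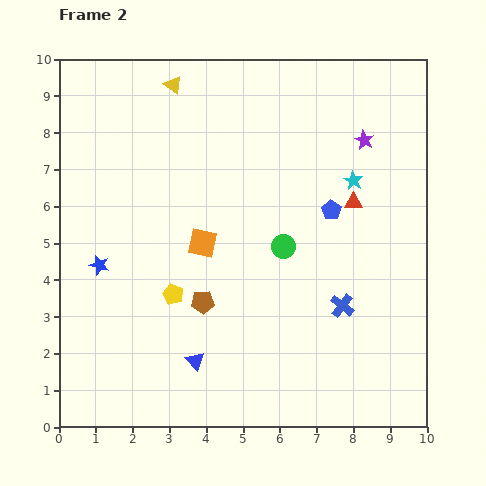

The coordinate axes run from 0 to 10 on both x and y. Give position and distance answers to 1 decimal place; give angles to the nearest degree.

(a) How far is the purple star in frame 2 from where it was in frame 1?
1.8

The purple star moved from (8.2, 6.0) to (8.3, 7.8), a distance of √(0.1² + 1.8²) ≈ 1.8.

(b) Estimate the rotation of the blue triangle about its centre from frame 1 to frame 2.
23° clockwise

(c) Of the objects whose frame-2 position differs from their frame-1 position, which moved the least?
the blue triangle

(moved 0.6)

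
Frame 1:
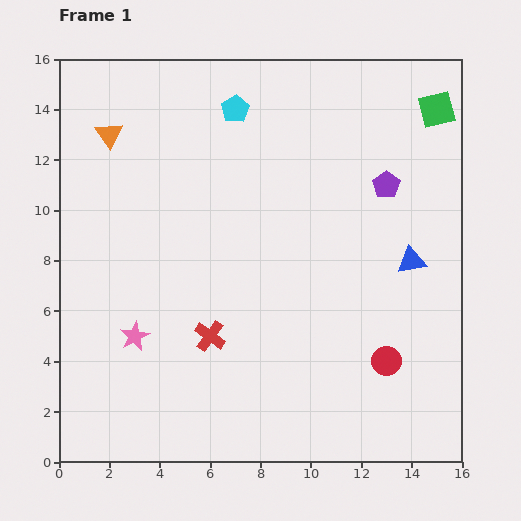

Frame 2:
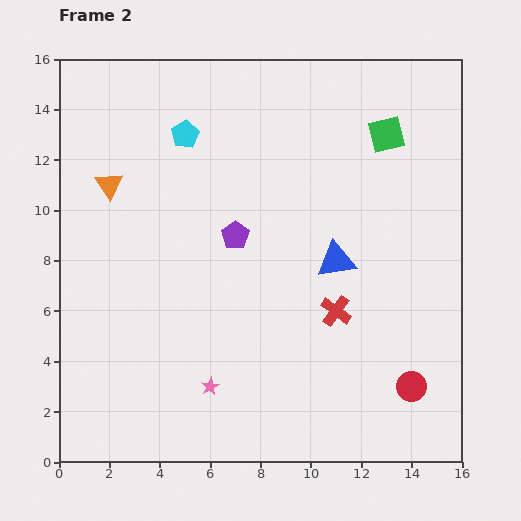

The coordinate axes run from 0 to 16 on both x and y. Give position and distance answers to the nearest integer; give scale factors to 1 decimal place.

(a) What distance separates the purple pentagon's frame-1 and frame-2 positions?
6

The purple pentagon moved from (13, 11) to (7, 9), a distance of √(6² + 2²) ≈ 6.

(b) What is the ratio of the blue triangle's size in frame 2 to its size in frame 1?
1.3×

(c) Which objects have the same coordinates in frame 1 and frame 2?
none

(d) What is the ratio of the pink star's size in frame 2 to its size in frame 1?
0.6×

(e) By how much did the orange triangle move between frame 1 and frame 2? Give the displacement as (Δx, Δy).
(0, -2)

The orange triangle was at (2, 13) in frame 1 and (2, 11) in frame 2.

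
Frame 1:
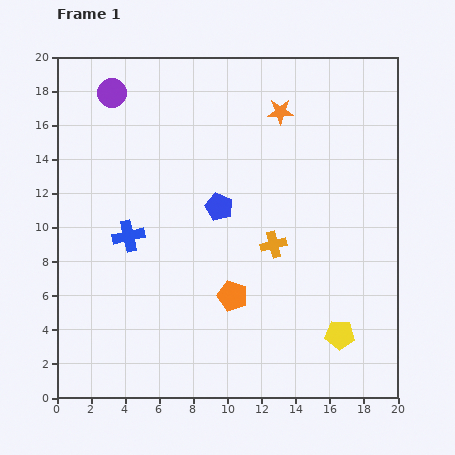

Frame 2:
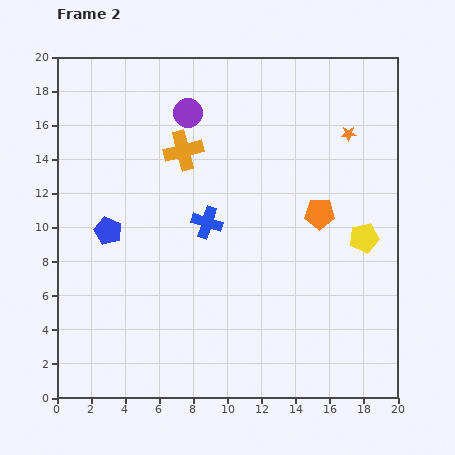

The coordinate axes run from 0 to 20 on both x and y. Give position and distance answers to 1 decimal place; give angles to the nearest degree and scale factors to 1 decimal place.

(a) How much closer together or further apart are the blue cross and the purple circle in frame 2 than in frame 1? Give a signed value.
-2.0

Distance in frame 1: 8.5. Distance in frame 2: 6.5.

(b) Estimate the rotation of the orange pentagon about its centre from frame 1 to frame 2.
19° counter-clockwise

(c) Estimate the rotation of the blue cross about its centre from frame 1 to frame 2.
30° clockwise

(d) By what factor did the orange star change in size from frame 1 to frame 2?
0.6×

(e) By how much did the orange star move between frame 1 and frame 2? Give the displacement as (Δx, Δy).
(4.0, -1.3)

The orange star was at (13.1, 16.8) in frame 1 and (17.1, 15.5) in frame 2.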